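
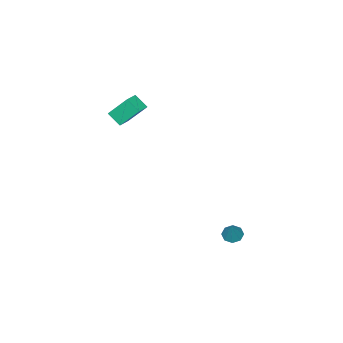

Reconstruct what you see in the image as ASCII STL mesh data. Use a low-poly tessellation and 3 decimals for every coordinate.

solid 
facet normal -0.440 -0.270 -0.857
outer loop
vertex -0.073 2.851 -3.247
vertex -0.558 2.947 -3.028
vertex -0.199 3.241 -3.305
endloop
endfacet
facet normal 0.945 0.280 -0.170
outer loop
vertex -0.073 2.851 -3.247
vertex -0.199 3.241 -3.305
vertex 0.038 3.313 -1.872
endloop
endfacet
facet normal -0.440 -0.270 -0.857
outer loop
vertex -0.199 3.241 -3.305
vertex -0.558 2.947 -3.028
vertex -0.535 3.458 -3.201
endloop
endfacet
facet normal 0.510 0.851 -0.127
outer loop
vertex -0.199 3.241 -3.305
vertex -0.535 3.458 -3.201
vertex 0.038 3.313 -1.872
endloop
endfacet
facet normal -0.442 -0.270 -0.856
outer loop
vertex -0.535 3.458 -3.201
vertex -0.558 2.947 -3.028
vertex -0.884 3.376 -2.995
endloop
endfacet
facet normal -0.133 0.977 0.164
outer loop
vertex -0.535 3.458 -3.201
vertex -0.884 3.376 -2.995
vertex 0.038 3.313 -1.872
endloop
endfacet
facet normal -0.442 -0.270 -0.855
outer loop
vertex -0.884 3.376 -2.995
vertex -0.558 2.947 -3.028
vertex -1.042 3.043 -2.808
endloop
endfacet
facet normal -0.609 0.588 0.533
outer loop
vertex -0.884 3.376 -2.995
vertex -1.042 3.043 -2.808
vertex 0.038 3.313 -1.872
endloop
endfacet
facet normal -0.442 -0.270 -0.855
outer loop
vertex -1.042 3.043 -2.808
vertex -0.558 2.947 -3.028
vertex -0.916 2.653 -2.75
endloop
endfacet
facet normal -0.639 -0.093 0.764
outer loop
vertex -1.042 3.043 -2.808
vertex -0.916 2.653 -2.75
vertex 0.038 3.313 -1.872
endloop
endfacet
facet normal -0.441 -0.272 -0.855
outer loop
vertex -0.916 2.653 -2.75
vertex -0.558 2.947 -3.028
vertex -0.58 2.436 -2.854
endloop
endfacet
facet normal -0.205 -0.662 0.721
outer loop
vertex -0.916 2.653 -2.75
vertex -0.58 2.436 -2.854
vertex 0.038 3.313 -1.872
endloop
endfacet
facet normal -0.441 -0.272 -0.855
outer loop
vertex -0.58 2.436 -2.854
vertex -0.558 2.947 -3.028
vertex -0.231 2.518 -3.06
endloop
endfacet
facet normal 0.439 -0.790 0.429
outer loop
vertex -0.58 2.436 -2.854
vertex -0.231 2.518 -3.06
vertex 0.038 3.313 -1.872
endloop
endfacet
facet normal -0.440 -0.272 -0.856
outer loop
vertex -0.231 2.518 -3.06
vertex -0.558 2.947 -3.028
vertex -0.073 2.851 -3.247
endloop
endfacet
facet normal 0.915 -0.400 0.061
outer loop
vertex -0.231 2.518 -3.06
vertex -0.073 2.851 -3.247
vertex 0.038 3.313 -1.872
endloop
endfacet
facet normal -0.951 -0.237 -0.199
outer loop
vertex -0.024 -2.816 4.522
vertex -0.088 -2.095 3.97
vertex 0.428 -3.659 3.367
endloop
endfacet
facet normal 0.070 -0.792 0.606
outer loop
vertex 1.208 -3.465 3.53
vertex -0.024 -2.816 4.522
vertex 0.428 -3.659 3.367
endloop
endfacet
facet normal -0.951 -0.237 -0.199
outer loop
vertex 0.428 -3.659 3.367
vertex -0.088 -2.095 3.97
vertex 0.364 -2.939 2.815
endloop
endfacet
facet normal 0.301 -0.563 -0.770
outer loop
vertex 0.364 -2.939 2.815
vertex 1.208 -3.465 3.53
vertex 0.428 -3.659 3.367
endloop
endfacet
facet normal -0.301 0.563 0.770
outer loop
vertex -0.024 -2.816 4.522
vertex 0.692 -1.901 4.133
vertex -0.088 -2.095 3.97
endloop
endfacet
facet normal 0.071 -0.792 0.607
outer loop
vertex 0.756 -2.621 4.685
vertex -0.024 -2.816 4.522
vertex 1.208 -3.465 3.53
endloop
endfacet
facet normal -0.302 0.563 0.769
outer loop
vertex 0.756 -2.621 4.685
vertex 0.692 -1.901 4.133
vertex -0.024 -2.816 4.522
endloop
endfacet
facet normal -0.070 0.792 -0.606
outer loop
vertex -0.088 -2.095 3.97
vertex 0.692 -1.901 4.133
vertex 0.364 -2.939 2.815
endloop
endfacet
facet normal 0.302 -0.563 -0.770
outer loop
vertex 1.144 -2.744 2.978
vertex 1.208 -3.465 3.53
vertex 0.364 -2.939 2.815
endloop
endfacet
facet normal -0.071 0.792 -0.606
outer loop
vertex 0.364 -2.939 2.815
vertex 0.692 -1.901 4.133
vertex 1.144 -2.744 2.978
endloop
endfacet
facet normal 0.951 0.237 0.199
outer loop
vertex 1.144 -2.744 2.978
vertex 0.756 -2.621 4.685
vertex 1.208 -3.465 3.53
endloop
endfacet
facet normal 0.951 0.237 0.199
outer loop
vertex 0.692 -1.901 4.133
vertex 0.756 -2.621 4.685
vertex 1.144 -2.744 2.978
endloop
endfacet

endsolid


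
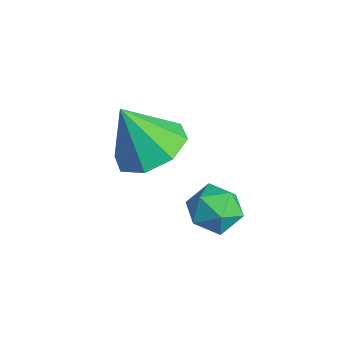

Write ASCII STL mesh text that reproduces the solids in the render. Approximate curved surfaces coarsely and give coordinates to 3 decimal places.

solid 
facet normal -0.435 0.714 -0.548
outer loop
vertex 2.384 0.851 -2.619
vertex 1.744 0.655 -2.367
vertex 2.127 1.152 -2.023
endloop
endfacet
facet normal 0.226 0.905 -0.360
outer loop
vertex 2.384 0.851 -2.619
vertex 2.127 1.152 -2.023
vertex 2.816 0.965 -2.061
endloop
endfacet
facet normal 0.678 0.412 -0.609
outer loop
vertex 2.384 0.851 -2.619
vertex 2.816 0.965 -2.061
vertex 2.859 0.353 -2.427
endloop
endfacet
facet normal 0.296 -0.084 -0.951
outer loop
vertex 2.384 0.851 -2.619
vertex 2.859 0.353 -2.427
vertex 2.197 0.161 -2.616
endloop
endfacet
facet normal -0.391 0.102 -0.915
outer loop
vertex 2.384 0.851 -2.619
vertex 2.197 0.161 -2.616
vertex 1.744 0.655 -2.367
endloop
endfacet
facet normal 0.263 0.898 0.354
outer loop
vertex 2.816 0.965 -2.061
vertex 2.127 1.152 -2.023
vertex 2.443 0.839 -1.464
endloop
endfacet
facet normal -0.807 0.588 0.048
outer loop
vertex 2.127 1.152 -2.023
vertex 1.744 0.655 -2.367
vertex 1.781 0.647 -1.653
endloop
endfacet
facet normal -0.737 -0.401 -0.545
outer loop
vertex 1.744 0.655 -2.367
vertex 2.197 0.161 -2.616
vertex 1.824 0.035 -2.019
endloop
endfacet
facet normal 0.376 -0.701 -0.605
outer loop
vertex 2.197 0.161 -2.616
vertex 2.859 0.353 -2.427
vertex 2.513 -0.152 -2.057
endloop
endfacet
facet normal 0.994 0.100 -0.050
outer loop
vertex 2.859 0.353 -2.427
vertex 2.816 0.965 -2.061
vertex 2.896 0.345 -1.713
endloop
endfacet
facet normal -0.296 0.084 0.951
outer loop
vertex 2.256 0.149 -1.461
vertex 2.443 0.839 -1.464
vertex 1.781 0.647 -1.653
endloop
endfacet
facet normal -0.678 -0.412 0.609
outer loop
vertex 2.256 0.149 -1.461
vertex 1.781 0.647 -1.653
vertex 1.824 0.035 -2.019
endloop
endfacet
facet normal -0.226 -0.905 0.360
outer loop
vertex 2.256 0.149 -1.461
vertex 1.824 0.035 -2.019
vertex 2.513 -0.152 -2.057
endloop
endfacet
facet normal 0.435 -0.714 0.548
outer loop
vertex 2.256 0.149 -1.461
vertex 2.513 -0.152 -2.057
vertex 2.896 0.345 -1.713
endloop
endfacet
facet normal 0.391 -0.102 0.915
outer loop
vertex 2.256 0.149 -1.461
vertex 2.896 0.345 -1.713
vertex 2.443 0.839 -1.464
endloop
endfacet
facet normal -0.376 0.701 0.605
outer loop
vertex 1.781 0.647 -1.653
vertex 2.443 0.839 -1.464
vertex 2.127 1.152 -2.023
endloop
endfacet
facet normal -0.994 -0.100 0.050
outer loop
vertex 1.824 0.035 -2.019
vertex 1.781 0.647 -1.653
vertex 1.744 0.655 -2.367
endloop
endfacet
facet normal -0.263 -0.898 -0.354
outer loop
vertex 2.513 -0.152 -2.057
vertex 1.824 0.035 -2.019
vertex 2.197 0.161 -2.616
endloop
endfacet
facet normal 0.807 -0.588 -0.048
outer loop
vertex 2.896 0.345 -1.713
vertex 2.513 -0.152 -2.057
vertex 2.859 0.353 -2.427
endloop
endfacet
facet normal 0.737 0.401 0.545
outer loop
vertex 2.443 0.839 -1.464
vertex 2.896 0.345 -1.713
vertex 2.816 0.965 -2.061
endloop
endfacet
facet normal 0.296 0.358 -0.886
outer loop
vertex 2.102 -0.435 0.117
vertex 1.245 -0.528 -0.207
vertex 1.71 0.142 0.219
endloop
endfacet
facet normal 0.523 0.209 0.826
outer loop
vertex 2.102 -0.435 0.117
vertex 1.71 0.142 0.219
vertex 0.815 -1.052 1.087
endloop
endfacet
facet normal 0.294 0.359 -0.886
outer loop
vertex 1.71 0.142 0.219
vertex 1.245 -0.528 -0.207
vertex 1.047 0.325 0.073
endloop
endfacet
facet normal -0.013 0.594 0.804
outer loop
vertex 1.71 0.142 0.219
vertex 1.047 0.325 0.073
vertex 0.815 -1.052 1.087
endloop
endfacet
facet normal 0.295 0.359 -0.885
outer loop
vertex 1.047 0.325 0.073
vertex 1.245 -0.528 -0.207
vertex 0.499 0.009 -0.238
endloop
endfacet
facet normal -0.629 0.527 0.572
outer loop
vertex 1.047 0.325 0.073
vertex 0.499 0.009 -0.238
vertex 0.815 -1.052 1.087
endloop
endfacet
facet normal 0.295 0.358 -0.886
outer loop
vertex 0.499 0.009 -0.238
vertex 1.245 -0.528 -0.207
vertex 0.389 -0.622 -0.53
endloop
endfacet
facet normal -0.963 0.045 0.266
outer loop
vertex 0.499 0.009 -0.238
vertex 0.389 -0.622 -0.53
vertex 0.815 -1.052 1.087
endloop
endfacet
facet normal 0.295 0.359 -0.886
outer loop
vertex 0.389 -0.622 -0.53
vertex 1.245 -0.528 -0.207
vertex 0.781 -1.198 -0.633
endloop
endfacet
facet normal -0.820 -0.569 0.065
outer loop
vertex 0.389 -0.622 -0.53
vertex 0.781 -1.198 -0.633
vertex 0.815 -1.052 1.087
endloop
endfacet
facet normal 0.296 0.358 -0.886
outer loop
vertex 0.781 -1.198 -0.633
vertex 1.245 -0.528 -0.207
vertex 1.444 -1.382 -0.486
endloop
endfacet
facet normal -0.284 -0.955 0.087
outer loop
vertex 0.781 -1.198 -0.633
vertex 1.444 -1.382 -0.486
vertex 0.815 -1.052 1.087
endloop
endfacet
facet normal 0.296 0.358 -0.885
outer loop
vertex 1.444 -1.382 -0.486
vertex 1.245 -0.528 -0.207
vertex 1.991 -1.066 -0.175
endloop
endfacet
facet normal 0.332 -0.888 0.319
outer loop
vertex 1.444 -1.382 -0.486
vertex 1.991 -1.066 -0.175
vertex 0.815 -1.052 1.087
endloop
endfacet
facet normal 0.296 0.358 -0.886
outer loop
vertex 1.991 -1.066 -0.175
vertex 1.245 -0.528 -0.207
vertex 2.102 -0.435 0.117
endloop
endfacet
facet normal 0.666 -0.407 0.625
outer loop
vertex 1.991 -1.066 -0.175
vertex 2.102 -0.435 0.117
vertex 0.815 -1.052 1.087
endloop
endfacet

endsolid


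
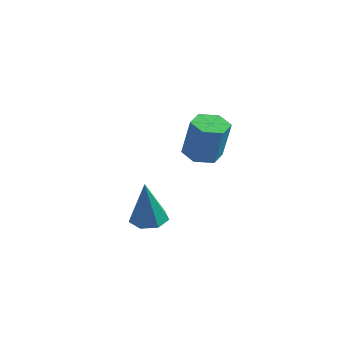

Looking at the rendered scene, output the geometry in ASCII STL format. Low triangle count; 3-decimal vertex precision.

solid 
facet normal -0.084 0.223 -0.971
outer loop
vertex -1.395 -1.679 0.781
vertex -2.099 -2.013 0.765
vertex -1.917 -1.271 0.92
endloop
endfacet
facet normal 0.626 0.658 0.419
outer loop
vertex -1.395 -1.679 0.781
vertex -1.917 -1.271 0.92
vertex -1.921 -2.487 2.835
endloop
endfacet
facet normal -0.084 0.223 -0.971
outer loop
vertex -1.917 -1.271 0.92
vertex -2.099 -2.013 0.765
vertex -2.576 -1.422 0.942
endloop
endfacet
facet normal -0.173 0.832 0.528
outer loop
vertex -1.917 -1.271 0.92
vertex -2.576 -1.422 0.942
vertex -1.921 -2.487 2.835
endloop
endfacet
facet normal -0.085 0.222 -0.971
outer loop
vertex -2.576 -1.422 0.942
vertex -2.099 -2.013 0.765
vertex -2.877 -2.018 0.832
endloop
endfacet
facet normal -0.820 0.328 0.468
outer loop
vertex -2.576 -1.422 0.942
vertex -2.877 -2.018 0.832
vertex -1.921 -2.487 2.835
endloop
endfacet
facet normal -0.085 0.223 -0.971
outer loop
vertex -2.877 -2.018 0.832
vertex -2.099 -2.013 0.765
vertex -2.592 -2.611 0.671
endloop
endfacet
facet normal -0.831 -0.477 0.285
outer loop
vertex -2.877 -2.018 0.832
vertex -2.592 -2.611 0.671
vertex -1.921 -2.487 2.835
endloop
endfacet
facet normal -0.084 0.222 -0.972
outer loop
vertex -2.592 -2.611 0.671
vertex -2.099 -2.013 0.765
vertex -1.936 -2.754 0.582
endloop
endfacet
facet normal -0.196 -0.974 0.117
outer loop
vertex -2.592 -2.611 0.671
vertex -1.936 -2.754 0.582
vertex -1.921 -2.487 2.835
endloop
endfacet
facet normal -0.083 0.222 -0.972
outer loop
vertex -1.936 -2.754 0.582
vertex -2.099 -2.013 0.765
vertex -1.404 -2.339 0.631
endloop
endfacet
facet normal 0.607 -0.789 0.089
outer loop
vertex -1.936 -2.754 0.582
vertex -1.404 -2.339 0.631
vertex -1.921 -2.487 2.835
endloop
endfacet
facet normal -0.083 0.222 -0.972
outer loop
vertex -1.404 -2.339 0.631
vertex -2.099 -2.013 0.765
vertex -1.395 -1.679 0.781
endloop
endfacet
facet normal 0.973 -0.064 0.224
outer loop
vertex -1.404 -2.339 0.631
vertex -1.395 -1.679 0.781
vertex -1.921 -2.487 2.835
endloop
endfacet
facet normal -0.278 0.075 -0.958
outer loop
vertex -2.661 3.518 1.916
vertex -3.25 2.933 2.041
vertex -3.433 3.744 2.158
endloop
endfacet
facet normal 0.279 0.960 -0.006
outer loop
vertex -2.661 3.518 1.916
vertex -3.433 3.744 2.158
vertex -2.121 3.373 3.773
endloop
endfacet
facet normal 0.279 0.960 -0.006
outer loop
vertex -2.121 3.373 3.773
vertex -3.433 3.744 2.158
vertex -2.893 3.599 4.015
endloop
endfacet
facet normal 0.279 -0.074 0.958
outer loop
vertex -2.121 3.373 3.773
vertex -2.893 3.599 4.015
vertex -2.71 2.787 3.899
endloop
endfacet
facet normal -0.278 0.075 -0.958
outer loop
vertex -3.433 3.744 2.158
vertex -3.25 2.933 2.041
vertex -4.022 3.159 2.283
endloop
endfacet
facet normal -0.656 0.713 0.246
outer loop
vertex -3.433 3.744 2.158
vertex -4.022 3.159 2.283
vertex -2.893 3.599 4.015
endloop
endfacet
facet normal -0.656 0.713 0.246
outer loop
vertex -2.893 3.599 4.015
vertex -4.022 3.159 2.283
vertex -3.482 3.014 4.141
endloop
endfacet
facet normal 0.278 -0.074 0.958
outer loop
vertex -2.893 3.599 4.015
vertex -3.482 3.014 4.141
vertex -2.71 2.787 3.899
endloop
endfacet
facet normal -0.279 0.074 -0.958
outer loop
vertex -4.022 3.159 2.283
vertex -3.25 2.933 2.041
vertex -3.839 2.347 2.167
endloop
endfacet
facet normal -0.936 -0.247 0.253
outer loop
vertex -4.022 3.159 2.283
vertex -3.839 2.347 2.167
vertex -3.482 3.014 4.141
endloop
endfacet
facet normal -0.935 -0.247 0.253
outer loop
vertex -3.482 3.014 4.141
vertex -3.839 2.347 2.167
vertex -3.299 2.202 4.024
endloop
endfacet
facet normal 0.278 -0.075 0.958
outer loop
vertex -3.482 3.014 4.141
vertex -3.299 2.202 4.024
vertex -2.71 2.787 3.899
endloop
endfacet
facet normal -0.279 0.074 -0.958
outer loop
vertex -3.839 2.347 2.167
vertex -3.25 2.933 2.041
vertex -3.067 2.121 1.925
endloop
endfacet
facet normal -0.279 -0.960 0.006
outer loop
vertex -3.839 2.347 2.167
vertex -3.067 2.121 1.925
vertex -3.299 2.202 4.024
endloop
endfacet
facet normal -0.279 -0.960 0.006
outer loop
vertex -3.299 2.202 4.024
vertex -3.067 2.121 1.925
vertex -2.527 1.976 3.782
endloop
endfacet
facet normal 0.278 -0.075 0.958
outer loop
vertex -3.299 2.202 4.024
vertex -2.527 1.976 3.782
vertex -2.71 2.787 3.899
endloop
endfacet
facet normal -0.278 0.074 -0.958
outer loop
vertex -3.067 2.121 1.925
vertex -3.25 2.933 2.041
vertex -2.478 2.706 1.799
endloop
endfacet
facet normal 0.656 -0.713 -0.246
outer loop
vertex -3.067 2.121 1.925
vertex -2.478 2.706 1.799
vertex -2.527 1.976 3.782
endloop
endfacet
facet normal 0.656 -0.713 -0.246
outer loop
vertex -2.527 1.976 3.782
vertex -2.478 2.706 1.799
vertex -1.938 2.561 3.657
endloop
endfacet
facet normal 0.278 -0.075 0.958
outer loop
vertex -2.527 1.976 3.782
vertex -1.938 2.561 3.657
vertex -2.71 2.787 3.899
endloop
endfacet
facet normal -0.278 0.075 -0.958
outer loop
vertex -2.478 2.706 1.799
vertex -3.25 2.933 2.041
vertex -2.661 3.518 1.916
endloop
endfacet
facet normal 0.935 0.247 -0.253
outer loop
vertex -2.478 2.706 1.799
vertex -2.661 3.518 1.916
vertex -1.938 2.561 3.657
endloop
endfacet
facet normal 0.935 0.247 -0.253
outer loop
vertex -1.938 2.561 3.657
vertex -2.661 3.518 1.916
vertex -2.121 3.373 3.773
endloop
endfacet
facet normal 0.279 -0.074 0.958
outer loop
vertex -1.938 2.561 3.657
vertex -2.121 3.373 3.773
vertex -2.71 2.787 3.899
endloop
endfacet

endsolid


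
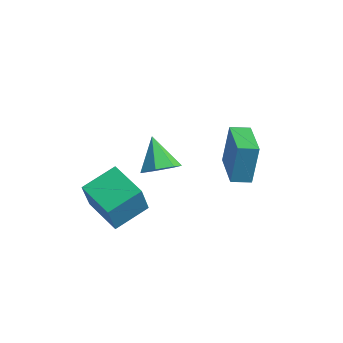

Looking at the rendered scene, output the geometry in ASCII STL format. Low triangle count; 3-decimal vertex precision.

solid 
facet normal 0.637 -0.282 -0.717
outer loop
vertex -0.898 -1.619 1.015
vertex -1.574 -1.759 0.469
vertex -1.11 -1.021 0.591
endloop
endfacet
facet normal 0.366 0.621 0.693
outer loop
vertex -0.898 -1.619 1.015
vertex -1.11 -1.021 0.591
vertex -2.606 -1.301 1.631
endloop
endfacet
facet normal 0.637 -0.282 -0.717
outer loop
vertex -1.11 -1.021 0.591
vertex -1.574 -1.759 0.469
vertex -1.672 -0.979 0.075
endloop
endfacet
facet normal -0.073 0.984 0.160
outer loop
vertex -1.11 -1.021 0.591
vertex -1.672 -0.979 0.075
vertex -2.606 -1.301 1.631
endloop
endfacet
facet normal 0.638 -0.282 -0.717
outer loop
vertex -1.672 -0.979 0.075
vertex -1.574 -1.759 0.469
vertex -2.159 -1.524 -0.144
endloop
endfacet
facet normal -0.667 0.699 -0.256
outer loop
vertex -1.672 -0.979 0.075
vertex -2.159 -1.524 -0.144
vertex -2.606 -1.301 1.631
endloop
endfacet
facet normal 0.637 -0.283 -0.717
outer loop
vertex -2.159 -1.524 -0.144
vertex -1.574 -1.759 0.469
vertex -2.206 -2.246 0.099
endloop
endfacet
facet normal -0.970 -0.018 -0.242
outer loop
vertex -2.159 -1.524 -0.144
vertex -2.206 -2.246 0.099
vertex -2.606 -1.301 1.631
endloop
endfacet
facet normal 0.637 -0.283 -0.717
outer loop
vertex -2.206 -2.246 0.099
vertex -1.574 -1.759 0.469
vertex -1.777 -2.602 0.621
endloop
endfacet
facet normal -0.754 -0.629 0.191
outer loop
vertex -2.206 -2.246 0.099
vertex -1.777 -2.602 0.621
vertex -2.606 -1.301 1.631
endloop
endfacet
facet normal 0.638 -0.283 -0.716
outer loop
vertex -1.777 -2.602 0.621
vertex -1.574 -1.759 0.469
vertex -1.195 -2.323 1.029
endloop
endfacet
facet normal -0.181 -0.672 0.718
outer loop
vertex -1.777 -2.602 0.621
vertex -1.195 -2.323 1.029
vertex -2.606 -1.301 1.631
endloop
endfacet
facet normal 0.637 -0.283 -0.717
outer loop
vertex -1.195 -2.323 1.029
vertex -1.574 -1.759 0.469
vertex -0.898 -1.619 1.015
endloop
endfacet
facet normal 0.318 -0.115 0.941
outer loop
vertex -1.195 -2.323 1.029
vertex -0.898 -1.619 1.015
vertex -2.606 -1.301 1.631
endloop
endfacet
facet normal -0.976 0.042 0.215
outer loop
vertex -4.785 -3.263 -1.956
vertex -4.588 -1.632 -1.382
vertex -5.138 -2.611 -3.684
endloop
endfacet
facet normal -0.113 -0.937 -0.330
outer loop
vertex -3.352 -2.688 -4.078
vertex -4.785 -3.263 -1.956
vertex -5.138 -2.611 -3.684
endloop
endfacet
facet normal -0.976 0.042 0.215
outer loop
vertex -5.138 -2.611 -3.684
vertex -4.588 -1.632 -1.382
vertex -4.941 -0.981 -3.11
endloop
endfacet
facet normal -0.188 0.346 -0.919
outer loop
vertex -4.941 -0.981 -3.11
vertex -3.352 -2.688 -4.078
vertex -5.138 -2.611 -3.684
endloop
endfacet
facet normal 0.188 -0.346 0.919
outer loop
vertex -4.785 -3.263 -1.956
vertex -2.802 -1.709 -1.776
vertex -4.588 -1.632 -1.382
endloop
endfacet
facet normal -0.113 -0.937 -0.330
outer loop
vertex -2.999 -3.339 -2.35
vertex -4.785 -3.263 -1.956
vertex -3.352 -2.688 -4.078
endloop
endfacet
facet normal 0.188 -0.346 0.919
outer loop
vertex -2.999 -3.339 -2.35
vertex -2.802 -1.709 -1.776
vertex -4.785 -3.263 -1.956
endloop
endfacet
facet normal 0.113 0.937 0.330
outer loop
vertex -4.588 -1.632 -1.382
vertex -2.802 -1.709 -1.776
vertex -4.941 -0.981 -3.11
endloop
endfacet
facet normal -0.188 0.346 -0.919
outer loop
vertex -3.155 -1.057 -3.504
vertex -3.352 -2.688 -4.078
vertex -4.941 -0.981 -3.11
endloop
endfacet
facet normal 0.113 0.937 0.331
outer loop
vertex -4.941 -0.981 -3.11
vertex -2.802 -1.709 -1.776
vertex -3.155 -1.057 -3.504
endloop
endfacet
facet normal 0.976 -0.042 -0.215
outer loop
vertex -3.155 -1.057 -3.504
vertex -2.999 -3.339 -2.35
vertex -3.352 -2.688 -4.078
endloop
endfacet
facet normal 0.976 -0.042 -0.215
outer loop
vertex -2.802 -1.709 -1.776
vertex -2.999 -3.339 -2.35
vertex -3.155 -1.057 -3.504
endloop
endfacet
facet normal -0.843 0.530 -0.095
outer loop
vertex -2.491 2.82 0.055
vertex -2.001 3.574 -0.089
vertex -2.501 2.452 -1.911
endloop
endfacet
facet normal -0.538 -0.828 0.158
outer loop
vertex -0.899 1.446 -1.731
vertex -2.491 2.82 0.055
vertex -2.501 2.452 -1.911
endloop
endfacet
facet normal -0.843 0.530 -0.095
outer loop
vertex -2.501 2.452 -1.911
vertex -2.001 3.574 -0.089
vertex -2.011 3.206 -2.055
endloop
endfacet
facet normal -0.005 -0.184 -0.983
outer loop
vertex -2.011 3.206 -2.055
vertex -0.899 1.446 -1.731
vertex -2.501 2.452 -1.911
endloop
endfacet
facet normal 0.005 0.184 0.983
outer loop
vertex -2.491 2.82 0.055
vertex -0.399 2.568 0.091
vertex -2.001 3.574 -0.089
endloop
endfacet
facet normal -0.538 -0.828 0.158
outer loop
vertex -0.889 1.814 0.235
vertex -2.491 2.82 0.055
vertex -0.899 1.446 -1.731
endloop
endfacet
facet normal 0.005 0.184 0.983
outer loop
vertex -0.889 1.814 0.235
vertex -0.399 2.568 0.091
vertex -2.491 2.82 0.055
endloop
endfacet
facet normal 0.538 0.828 -0.158
outer loop
vertex -2.001 3.574 -0.089
vertex -0.399 2.568 0.091
vertex -2.011 3.206 -2.055
endloop
endfacet
facet normal -0.005 -0.184 -0.983
outer loop
vertex -0.409 2.2 -1.875
vertex -0.899 1.446 -1.731
vertex -2.011 3.206 -2.055
endloop
endfacet
facet normal 0.538 0.828 -0.158
outer loop
vertex -2.011 3.206 -2.055
vertex -0.399 2.568 0.091
vertex -0.409 2.2 -1.875
endloop
endfacet
facet normal 0.843 -0.530 0.095
outer loop
vertex -0.409 2.2 -1.875
vertex -0.889 1.814 0.235
vertex -0.899 1.446 -1.731
endloop
endfacet
facet normal 0.843 -0.530 0.095
outer loop
vertex -0.399 2.568 0.091
vertex -0.889 1.814 0.235
vertex -0.409 2.2 -1.875
endloop
endfacet

endsolid


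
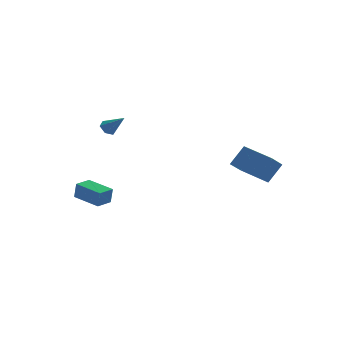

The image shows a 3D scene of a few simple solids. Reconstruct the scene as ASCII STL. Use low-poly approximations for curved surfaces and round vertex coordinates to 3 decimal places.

solid 
facet normal -0.375 0.658 -0.653
outer loop
vertex -1.492 3.298 3.272
vertex -2.008 3.237 3.507
vertex -1.651 3.635 3.703
endloop
endfacet
facet normal 0.957 0.234 0.170
outer loop
vertex -1.492 3.298 3.272
vertex -1.651 3.635 3.703
vertex -1.452 2.263 4.473
endloop
endfacet
facet normal -0.376 0.658 -0.652
outer loop
vertex -1.651 3.635 3.703
vertex -2.008 3.237 3.507
vertex -2.166 3.574 3.938
endloop
endfacet
facet normal 0.310 0.499 0.809
outer loop
vertex -1.651 3.635 3.703
vertex -2.166 3.574 3.938
vertex -1.452 2.263 4.473
endloop
endfacet
facet normal -0.375 0.659 -0.652
outer loop
vertex -2.166 3.574 3.938
vertex -2.008 3.237 3.507
vertex -2.524 3.176 3.742
endloop
endfacet
facet normal -0.528 0.058 0.847
outer loop
vertex -2.166 3.574 3.938
vertex -2.524 3.176 3.742
vertex -1.452 2.263 4.473
endloop
endfacet
facet normal -0.375 0.657 -0.654
outer loop
vertex -2.524 3.176 3.742
vertex -2.008 3.237 3.507
vertex -2.365 2.838 3.311
endloop
endfacet
facet normal -0.720 -0.650 0.244
outer loop
vertex -2.524 3.176 3.742
vertex -2.365 2.838 3.311
vertex -1.452 2.263 4.473
endloop
endfacet
facet normal -0.375 0.657 -0.654
outer loop
vertex -2.365 2.838 3.311
vertex -2.008 3.237 3.507
vertex -1.849 2.899 3.076
endloop
endfacet
facet normal -0.072 -0.915 -0.396
outer loop
vertex -2.365 2.838 3.311
vertex -1.849 2.899 3.076
vertex -1.452 2.263 4.473
endloop
endfacet
facet normal -0.375 0.657 -0.654
outer loop
vertex -1.849 2.899 3.076
vertex -2.008 3.237 3.507
vertex -1.492 3.298 3.272
endloop
endfacet
facet normal 0.767 -0.473 -0.433
outer loop
vertex -1.849 2.899 3.076
vertex -1.492 3.298 3.272
vertex -1.452 2.263 4.473
endloop
endfacet
facet normal -0.689 -0.427 0.585
outer loop
vertex 3.825 -4.873 2.957
vertex 3.095 -3.125 3.374
vertex 2.934 -4.977 1.831
endloop
endfacet
facet normal 0.376 -0.901 -0.215
outer loop
vertex 3.905 -4.375 1.006
vertex 3.825 -4.873 2.957
vertex 2.934 -4.977 1.831
endloop
endfacet
facet normal -0.689 -0.428 0.585
outer loop
vertex 2.934 -4.977 1.831
vertex 3.095 -3.125 3.374
vertex 2.203 -3.229 2.248
endloop
endfacet
facet normal -0.619 -0.072 -0.782
outer loop
vertex 2.203 -3.229 2.248
vertex 3.905 -4.375 1.006
vertex 2.934 -4.977 1.831
endloop
endfacet
facet normal 0.619 0.072 0.782
outer loop
vertex 3.825 -4.873 2.957
vertex 4.066 -2.523 2.549
vertex 3.095 -3.125 3.374
endloop
endfacet
facet normal 0.376 -0.901 -0.215
outer loop
vertex 4.797 -4.271 2.132
vertex 3.825 -4.873 2.957
vertex 3.905 -4.375 1.006
endloop
endfacet
facet normal 0.619 0.072 0.782
outer loop
vertex 4.797 -4.271 2.132
vertex 4.066 -2.523 2.549
vertex 3.825 -4.873 2.957
endloop
endfacet
facet normal -0.376 0.901 0.215
outer loop
vertex 3.095 -3.125 3.374
vertex 4.066 -2.523 2.549
vertex 2.203 -3.229 2.248
endloop
endfacet
facet normal -0.619 -0.072 -0.782
outer loop
vertex 3.175 -2.627 1.423
vertex 3.905 -4.375 1.006
vertex 2.203 -3.229 2.248
endloop
endfacet
facet normal -0.376 0.901 0.214
outer loop
vertex 2.203 -3.229 2.248
vertex 4.066 -2.523 2.549
vertex 3.175 -2.627 1.423
endloop
endfacet
facet normal 0.689 0.427 -0.585
outer loop
vertex 3.175 -2.627 1.423
vertex 4.797 -4.271 2.132
vertex 3.905 -4.375 1.006
endloop
endfacet
facet normal 0.689 0.428 -0.585
outer loop
vertex 4.066 -2.523 2.549
vertex 4.797 -4.271 2.132
vertex 3.175 -2.627 1.423
endloop
endfacet
facet normal -0.909 -0.417 0.013
outer loop
vertex -3.468 1.082 -0.483
vertex -4.191 2.665 -0.216
vertex -3.544 1.217 -1.491
endloop
endfacet
facet normal 0.410 -0.899 -0.151
outer loop
vertex -2.589 1.655 -1.504
vertex -3.468 1.082 -0.483
vertex -3.544 1.217 -1.491
endloop
endfacet
facet normal -0.909 -0.417 0.012
outer loop
vertex -3.544 1.217 -1.491
vertex -4.191 2.665 -0.216
vertex -4.266 2.8 -1.225
endloop
endfacet
facet normal -0.074 0.132 -0.988
outer loop
vertex -4.266 2.8 -1.225
vertex -2.589 1.655 -1.504
vertex -3.544 1.217 -1.491
endloop
endfacet
facet normal 0.074 -0.133 0.988
outer loop
vertex -3.468 1.082 -0.483
vertex -3.236 3.103 -0.229
vertex -4.191 2.665 -0.216
endloop
endfacet
facet normal 0.411 -0.899 -0.151
outer loop
vertex -2.514 1.52 -0.495
vertex -3.468 1.082 -0.483
vertex -2.589 1.655 -1.504
endloop
endfacet
facet normal 0.073 -0.133 0.988
outer loop
vertex -2.514 1.52 -0.495
vertex -3.236 3.103 -0.229
vertex -3.468 1.082 -0.483
endloop
endfacet
facet normal -0.410 0.899 0.151
outer loop
vertex -4.191 2.665 -0.216
vertex -3.236 3.103 -0.229
vertex -4.266 2.8 -1.225
endloop
endfacet
facet normal -0.074 0.133 -0.988
outer loop
vertex -3.312 3.238 -1.237
vertex -2.589 1.655 -1.504
vertex -4.266 2.8 -1.225
endloop
endfacet
facet normal -0.411 0.899 0.151
outer loop
vertex -4.266 2.8 -1.225
vertex -3.236 3.103 -0.229
vertex -3.312 3.238 -1.237
endloop
endfacet
facet normal 0.909 0.417 -0.012
outer loop
vertex -3.312 3.238 -1.237
vertex -2.514 1.52 -0.495
vertex -2.589 1.655 -1.504
endloop
endfacet
facet normal 0.909 0.417 -0.013
outer loop
vertex -3.236 3.103 -0.229
vertex -2.514 1.52 -0.495
vertex -3.312 3.238 -1.237
endloop
endfacet

endsolid


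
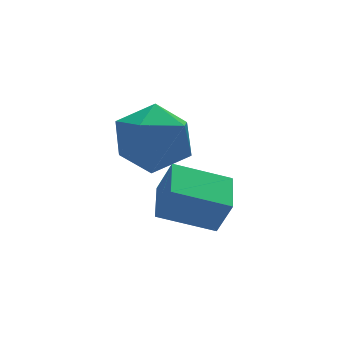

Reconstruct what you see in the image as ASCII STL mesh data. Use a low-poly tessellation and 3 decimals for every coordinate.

solid 
facet normal -0.844 0.402 0.355
outer loop
vertex -1.038 1.253 -2.667
vertex -0.414 2.415 -2.498
vertex -1.333 1.565 -3.723
endloop
endfacet
facet normal -0.470 -0.874 -0.127
outer loop
vertex 0.094 0.885 -4.322
vertex -1.038 1.253 -2.667
vertex -1.333 1.565 -3.723
endloop
endfacet
facet normal -0.844 0.403 0.354
outer loop
vertex -1.333 1.565 -3.723
vertex -0.414 2.415 -2.498
vertex -0.708 2.727 -3.555
endloop
endfacet
facet normal -0.259 0.273 -0.927
outer loop
vertex -0.708 2.727 -3.555
vertex 0.094 0.885 -4.322
vertex -1.333 1.565 -3.723
endloop
endfacet
facet normal 0.259 -0.274 0.926
outer loop
vertex -1.038 1.253 -2.667
vertex 1.013 1.735 -3.097
vertex -0.414 2.415 -2.498
endloop
endfacet
facet normal -0.470 -0.874 -0.127
outer loop
vertex 0.388 0.573 -3.265
vertex -1.038 1.253 -2.667
vertex 0.094 0.885 -4.322
endloop
endfacet
facet normal 0.258 -0.273 0.927
outer loop
vertex 0.388 0.573 -3.265
vertex 1.013 1.735 -3.097
vertex -1.038 1.253 -2.667
endloop
endfacet
facet normal 0.470 0.874 0.127
outer loop
vertex -0.414 2.415 -2.498
vertex 1.013 1.735 -3.097
vertex -0.708 2.727 -3.555
endloop
endfacet
facet normal -0.258 0.273 -0.927
outer loop
vertex 0.718 2.047 -4.153
vertex 0.094 0.885 -4.322
vertex -0.708 2.727 -3.555
endloop
endfacet
facet normal 0.470 0.874 0.127
outer loop
vertex -0.708 2.727 -3.555
vertex 1.013 1.735 -3.097
vertex 0.718 2.047 -4.153
endloop
endfacet
facet normal 0.845 -0.402 -0.354
outer loop
vertex 0.718 2.047 -4.153
vertex 0.388 0.573 -3.265
vertex 0.094 0.885 -4.322
endloop
endfacet
facet normal 0.844 -0.403 -0.355
outer loop
vertex 1.013 1.735 -3.097
vertex 0.388 0.573 -3.265
vertex 0.718 2.047 -4.153
endloop
endfacet
facet normal -0.886 0.437 -0.155
outer loop
vertex -1.717 2.608 -1.709
vertex -2.245 1.721 -1.188
vertex -1.903 2.635 -0.568
endloop
endfacet
facet normal -0.371 0.925 -0.082
outer loop
vertex -1.717 2.608 -1.709
vertex -1.903 2.635 -0.568
vertex -0.894 3.002 -0.998
endloop
endfacet
facet normal 0.120 0.803 -0.584
outer loop
vertex -1.717 2.608 -1.709
vertex -0.894 3.002 -0.998
vertex -0.612 2.314 -1.885
endloop
endfacet
facet normal -0.091 0.239 -0.967
outer loop
vertex -1.717 2.608 -1.709
vertex -0.612 2.314 -1.885
vertex -1.447 1.523 -2.002
endloop
endfacet
facet normal -0.713 0.012 -0.702
outer loop
vertex -1.717 2.608 -1.709
vertex -1.447 1.523 -2.002
vertex -2.245 1.721 -1.188
endloop
endfacet
facet normal -0.065 0.829 0.556
outer loop
vertex -0.894 3.002 -0.998
vertex -1.903 2.635 -0.568
vertex -0.913 2.357 -0.038
endloop
endfacet
facet normal -0.898 0.039 0.438
outer loop
vertex -1.903 2.635 -0.568
vertex -2.245 1.721 -1.188
vertex -1.748 1.566 -0.155
endloop
endfacet
facet normal -0.617 -0.648 -0.447
outer loop
vertex -2.245 1.721 -1.188
vertex -1.447 1.523 -2.002
vertex -1.466 0.878 -1.042
endloop
endfacet
facet normal 0.390 -0.282 -0.877
outer loop
vertex -1.447 1.523 -2.002
vertex -0.612 2.314 -1.885
vertex -0.457 1.245 -1.472
endloop
endfacet
facet normal 0.732 0.631 -0.257
outer loop
vertex -0.612 2.314 -1.885
vertex -0.894 3.002 -0.998
vertex -0.115 2.159 -0.852
endloop
endfacet
facet normal 0.091 -0.239 0.967
outer loop
vertex -0.643 1.272 -0.331
vertex -0.913 2.357 -0.038
vertex -1.748 1.566 -0.155
endloop
endfacet
facet normal -0.120 -0.803 0.584
outer loop
vertex -0.643 1.272 -0.331
vertex -1.748 1.566 -0.155
vertex -1.466 0.878 -1.042
endloop
endfacet
facet normal 0.371 -0.925 0.082
outer loop
vertex -0.643 1.272 -0.331
vertex -1.466 0.878 -1.042
vertex -0.457 1.245 -1.472
endloop
endfacet
facet normal 0.886 -0.437 0.155
outer loop
vertex -0.643 1.272 -0.331
vertex -0.457 1.245 -1.472
vertex -0.115 2.159 -0.852
endloop
endfacet
facet normal 0.713 -0.012 0.702
outer loop
vertex -0.643 1.272 -0.331
vertex -0.115 2.159 -0.852
vertex -0.913 2.357 -0.038
endloop
endfacet
facet normal -0.390 0.282 0.877
outer loop
vertex -1.748 1.566 -0.155
vertex -0.913 2.357 -0.038
vertex -1.903 2.635 -0.568
endloop
endfacet
facet normal -0.732 -0.631 0.257
outer loop
vertex -1.466 0.878 -1.042
vertex -1.748 1.566 -0.155
vertex -2.245 1.721 -1.188
endloop
endfacet
facet normal 0.065 -0.829 -0.556
outer loop
vertex -0.457 1.245 -1.472
vertex -1.466 0.878 -1.042
vertex -1.447 1.523 -2.002
endloop
endfacet
facet normal 0.898 -0.039 -0.438
outer loop
vertex -0.115 2.159 -0.852
vertex -0.457 1.245 -1.472
vertex -0.612 2.314 -1.885
endloop
endfacet
facet normal 0.617 0.648 0.447
outer loop
vertex -0.913 2.357 -0.038
vertex -0.115 2.159 -0.852
vertex -0.894 3.002 -0.998
endloop
endfacet

endsolid


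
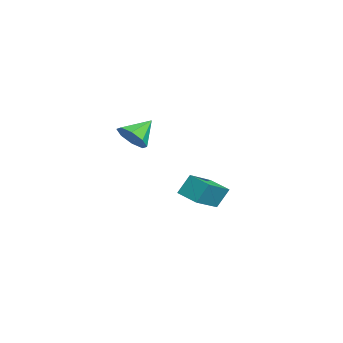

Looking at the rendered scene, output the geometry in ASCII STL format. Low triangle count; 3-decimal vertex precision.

solid 
facet normal 0.420 -0.700 -0.578
outer loop
vertex 3.668 -1.161 3.241
vertex 3.03 -1.073 2.671
vertex 3.799 -0.705 2.784
endloop
endfacet
facet normal 0.558 0.502 0.661
outer loop
vertex 3.668 -1.161 3.241
vertex 3.799 -0.705 2.784
vertex 2.45 -0.107 3.469
endloop
endfacet
facet normal 0.420 -0.700 -0.578
outer loop
vertex 3.799 -0.705 2.784
vertex 3.03 -1.073 2.671
vertex 3.479 -0.465 2.261
endloop
endfacet
facet normal 0.455 0.882 0.126
outer loop
vertex 3.799 -0.705 2.784
vertex 3.479 -0.465 2.261
vertex 2.45 -0.107 3.469
endloop
endfacet
facet normal 0.419 -0.700 -0.579
outer loop
vertex 3.479 -0.465 2.261
vertex 3.03 -1.073 2.671
vertex 2.896 -0.581 1.979
endloop
endfacet
facet normal -0.037 0.949 -0.313
outer loop
vertex 3.479 -0.465 2.261
vertex 2.896 -0.581 1.979
vertex 2.45 -0.107 3.469
endloop
endfacet
facet normal 0.420 -0.699 -0.579
outer loop
vertex 2.896 -0.581 1.979
vertex 3.03 -1.073 2.671
vertex 2.391 -0.985 2.101
endloop
endfacet
facet normal -0.629 0.666 -0.400
outer loop
vertex 2.896 -0.581 1.979
vertex 2.391 -0.985 2.101
vertex 2.45 -0.107 3.469
endloop
endfacet
facet normal 0.419 -0.700 -0.578
outer loop
vertex 2.391 -0.985 2.101
vertex 3.03 -1.073 2.671
vertex 2.26 -1.441 2.558
endloop
endfacet
facet normal -0.977 0.196 -0.084
outer loop
vertex 2.391 -0.985 2.101
vertex 2.26 -1.441 2.558
vertex 2.45 -0.107 3.469
endloop
endfacet
facet normal 0.419 -0.700 -0.578
outer loop
vertex 2.26 -1.441 2.558
vertex 3.03 -1.073 2.671
vertex 2.58 -1.681 3.081
endloop
endfacet
facet normal -0.874 -0.183 0.451
outer loop
vertex 2.26 -1.441 2.558
vertex 2.58 -1.681 3.081
vertex 2.45 -0.107 3.469
endloop
endfacet
facet normal 0.419 -0.700 -0.578
outer loop
vertex 2.58 -1.681 3.081
vertex 3.03 -1.073 2.671
vertex 3.163 -1.565 3.363
endloop
endfacet
facet normal -0.381 -0.251 0.890
outer loop
vertex 2.58 -1.681 3.081
vertex 3.163 -1.565 3.363
vertex 2.45 -0.107 3.469
endloop
endfacet
facet normal 0.420 -0.700 -0.578
outer loop
vertex 3.163 -1.565 3.363
vertex 3.03 -1.073 2.671
vertex 3.668 -1.161 3.241
endloop
endfacet
facet normal 0.211 0.032 0.977
outer loop
vertex 3.163 -1.565 3.363
vertex 3.668 -1.161 3.241
vertex 2.45 -0.107 3.469
endloop
endfacet
facet normal -0.744 -0.617 0.257
outer loop
vertex -2.457 2.423 -1.905
vertex -3.795 3.652 -2.833
vertex -2.3 1.79 -2.971
endloop
endfacet
facet normal 0.656 -0.603 0.454
outer loop
vertex -1.385 2.548 -3.287
vertex -2.457 2.423 -1.905
vertex -2.3 1.79 -2.971
endloop
endfacet
facet normal -0.744 -0.617 0.257
outer loop
vertex -2.3 1.79 -2.971
vertex -3.795 3.652 -2.833
vertex -3.638 3.018 -3.899
endloop
endfacet
facet normal 0.126 -0.507 -0.853
outer loop
vertex -3.638 3.018 -3.899
vertex -1.385 2.548 -3.287
vertex -2.3 1.79 -2.971
endloop
endfacet
facet normal -0.126 0.507 0.853
outer loop
vertex -2.457 2.423 -1.905
vertex -2.88 4.41 -3.149
vertex -3.795 3.652 -2.833
endloop
endfacet
facet normal 0.656 -0.602 0.455
outer loop
vertex -1.542 3.182 -2.221
vertex -2.457 2.423 -1.905
vertex -1.385 2.548 -3.287
endloop
endfacet
facet normal -0.126 0.507 0.853
outer loop
vertex -1.542 3.182 -2.221
vertex -2.88 4.41 -3.149
vertex -2.457 2.423 -1.905
endloop
endfacet
facet normal -0.656 0.602 -0.455
outer loop
vertex -3.795 3.652 -2.833
vertex -2.88 4.41 -3.149
vertex -3.638 3.018 -3.899
endloop
endfacet
facet normal 0.126 -0.507 -0.853
outer loop
vertex -2.723 3.777 -4.215
vertex -1.385 2.548 -3.287
vertex -3.638 3.018 -3.899
endloop
endfacet
facet normal -0.656 0.602 -0.454
outer loop
vertex -3.638 3.018 -3.899
vertex -2.88 4.41 -3.149
vertex -2.723 3.777 -4.215
endloop
endfacet
facet normal 0.744 0.616 -0.257
outer loop
vertex -2.723 3.777 -4.215
vertex -1.542 3.182 -2.221
vertex -1.385 2.548 -3.287
endloop
endfacet
facet normal 0.744 0.617 -0.257
outer loop
vertex -2.88 4.41 -3.149
vertex -1.542 3.182 -2.221
vertex -2.723 3.777 -4.215
endloop
endfacet

endsolid


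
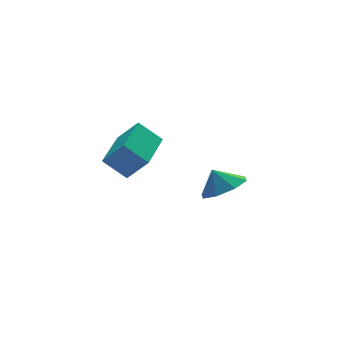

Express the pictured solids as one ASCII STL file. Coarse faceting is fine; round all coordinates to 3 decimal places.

solid 
facet normal -0.666 -0.743 -0.065
outer loop
vertex -1.811 -3.338 1.551
vertex -2.531 -2.762 2.35
vertex -2.39 -2.735 0.595
endloop
endfacet
facet normal 0.590 -0.472 -0.655
outer loop
vertex -1.009 -1.198 0.73
vertex -1.811 -3.338 1.551
vertex -2.39 -2.735 0.595
endloop
endfacet
facet normal -0.667 -0.742 -0.065
outer loop
vertex -2.39 -2.735 0.595
vertex -2.531 -2.762 2.35
vertex -3.109 -2.159 1.394
endloop
endfacet
facet normal -0.456 0.475 -0.753
outer loop
vertex -3.109 -2.159 1.394
vertex -1.009 -1.198 0.73
vertex -2.39 -2.735 0.595
endloop
endfacet
facet normal 0.455 -0.475 0.753
outer loop
vertex -1.811 -3.338 1.551
vertex -1.15 -1.225 2.485
vertex -2.531 -2.762 2.35
endloop
endfacet
facet normal 0.590 -0.472 -0.655
outer loop
vertex -0.431 -1.801 1.686
vertex -1.811 -3.338 1.551
vertex -1.009 -1.198 0.73
endloop
endfacet
facet normal 0.456 -0.475 0.753
outer loop
vertex -0.431 -1.801 1.686
vertex -1.15 -1.225 2.485
vertex -1.811 -3.338 1.551
endloop
endfacet
facet normal -0.590 0.473 0.655
outer loop
vertex -2.531 -2.762 2.35
vertex -1.15 -1.225 2.485
vertex -3.109 -2.159 1.394
endloop
endfacet
facet normal -0.455 0.475 -0.753
outer loop
vertex -1.729 -0.622 1.529
vertex -1.009 -1.198 0.73
vertex -3.109 -2.159 1.394
endloop
endfacet
facet normal -0.590 0.472 0.655
outer loop
vertex -3.109 -2.159 1.394
vertex -1.15 -1.225 2.485
vertex -1.729 -0.622 1.529
endloop
endfacet
facet normal 0.667 0.743 0.065
outer loop
vertex -1.729 -0.622 1.529
vertex -0.431 -1.801 1.686
vertex -1.009 -1.198 0.73
endloop
endfacet
facet normal 0.667 0.743 0.065
outer loop
vertex -1.15 -1.225 2.485
vertex -0.431 -1.801 1.686
vertex -1.729 -0.622 1.529
endloop
endfacet
facet normal 0.301 -0.418 -0.857
outer loop
vertex 3.184 -1.732 -1.345
vertex 2.212 -1.822 -1.643
vertex 2.933 -1.106 -1.739
endloop
endfacet
facet normal 0.451 0.598 0.662
outer loop
vertex 3.184 -1.732 -1.345
vertex 2.933 -1.106 -1.739
vertex 1.908 -1.398 -0.777
endloop
endfacet
facet normal 0.302 -0.419 -0.856
outer loop
vertex 2.933 -1.106 -1.739
vertex 2.212 -1.822 -1.643
vertex 2.26 -0.9 -2.077
endloop
endfacet
facet normal 0.092 0.921 0.378
outer loop
vertex 2.933 -1.106 -1.739
vertex 2.26 -0.9 -2.077
vertex 1.908 -1.398 -0.777
endloop
endfacet
facet normal 0.300 -0.419 -0.857
outer loop
vertex 2.26 -0.9 -2.077
vertex 2.212 -1.822 -1.643
vertex 1.559 -1.233 -2.16
endloop
endfacet
facet normal -0.440 0.872 0.215
outer loop
vertex 2.26 -0.9 -2.077
vertex 1.559 -1.233 -2.16
vertex 1.908 -1.398 -0.777
endloop
endfacet
facet normal 0.300 -0.419 -0.857
outer loop
vertex 1.559 -1.233 -2.16
vertex 2.212 -1.822 -1.643
vertex 1.24 -1.911 -1.94
endloop
endfacet
facet normal -0.835 0.480 0.268
outer loop
vertex 1.559 -1.233 -2.16
vertex 1.24 -1.911 -1.94
vertex 1.908 -1.398 -0.777
endloop
endfacet
facet normal 0.300 -0.419 -0.857
outer loop
vertex 1.24 -1.911 -1.94
vertex 2.212 -1.822 -1.643
vertex 1.491 -2.537 -1.546
endloop
endfacet
facet normal -0.862 -0.027 0.507
outer loop
vertex 1.24 -1.911 -1.94
vertex 1.491 -2.537 -1.546
vertex 1.908 -1.398 -0.777
endloop
endfacet
facet normal 0.301 -0.419 -0.857
outer loop
vertex 1.491 -2.537 -1.546
vertex 2.212 -1.822 -1.643
vertex 2.164 -2.743 -1.209
endloop
endfacet
facet normal -0.503 -0.350 0.791
outer loop
vertex 1.491 -2.537 -1.546
vertex 2.164 -2.743 -1.209
vertex 1.908 -1.398 -0.777
endloop
endfacet
facet normal 0.302 -0.419 -0.856
outer loop
vertex 2.164 -2.743 -1.209
vertex 2.212 -1.822 -1.643
vertex 2.865 -2.41 -1.125
endloop
endfacet
facet normal 0.029 -0.301 0.953
outer loop
vertex 2.164 -2.743 -1.209
vertex 2.865 -2.41 -1.125
vertex 1.908 -1.398 -0.777
endloop
endfacet
facet normal 0.301 -0.420 -0.856
outer loop
vertex 2.865 -2.41 -1.125
vertex 2.212 -1.822 -1.643
vertex 3.184 -1.732 -1.345
endloop
endfacet
facet normal 0.425 0.092 0.900
outer loop
vertex 2.865 -2.41 -1.125
vertex 3.184 -1.732 -1.345
vertex 1.908 -1.398 -0.777
endloop
endfacet

endsolid


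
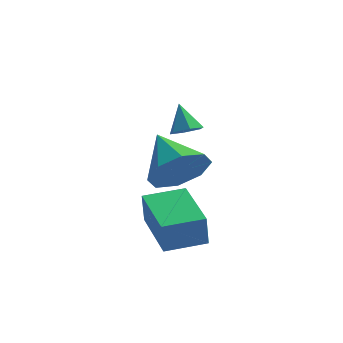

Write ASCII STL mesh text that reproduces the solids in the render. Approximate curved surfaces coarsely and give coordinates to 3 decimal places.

solid 
facet normal -0.941 -0.332 -0.062
outer loop
vertex 2.027 -0.204 -2.106
vertex 1.307 1.843 -2.134
vertex 2.096 -0.194 -3.214
endloop
endfacet
facet normal 0.332 -0.943 0.012
outer loop
vertex 3.433 0.277 -3.126
vertex 2.027 -0.204 -2.106
vertex 2.096 -0.194 -3.214
endloop
endfacet
facet normal -0.941 -0.332 -0.062
outer loop
vertex 2.096 -0.194 -3.214
vertex 1.307 1.843 -2.134
vertex 1.377 1.852 -3.242
endloop
endfacet
facet normal 0.063 0.008 -0.998
outer loop
vertex 1.377 1.852 -3.242
vertex 3.433 0.277 -3.126
vertex 2.096 -0.194 -3.214
endloop
endfacet
facet normal -0.063 -0.008 0.998
outer loop
vertex 2.027 -0.204 -2.106
vertex 2.644 2.314 -2.046
vertex 1.307 1.843 -2.134
endloop
endfacet
facet normal 0.332 -0.943 0.013
outer loop
vertex 3.363 0.268 -2.018
vertex 2.027 -0.204 -2.106
vertex 3.433 0.277 -3.126
endloop
endfacet
facet normal -0.063 -0.008 0.998
outer loop
vertex 3.363 0.268 -2.018
vertex 2.644 2.314 -2.046
vertex 2.027 -0.204 -2.106
endloop
endfacet
facet normal -0.331 0.943 -0.013
outer loop
vertex 1.307 1.843 -2.134
vertex 2.644 2.314 -2.046
vertex 1.377 1.852 -3.242
endloop
endfacet
facet normal 0.063 0.008 -0.998
outer loop
vertex 2.713 2.324 -3.154
vertex 3.433 0.277 -3.126
vertex 1.377 1.852 -3.242
endloop
endfacet
facet normal -0.332 0.943 -0.012
outer loop
vertex 1.377 1.852 -3.242
vertex 2.644 2.314 -2.046
vertex 2.713 2.324 -3.154
endloop
endfacet
facet normal 0.941 0.332 0.062
outer loop
vertex 2.713 2.324 -3.154
vertex 3.363 0.268 -2.018
vertex 3.433 0.277 -3.126
endloop
endfacet
facet normal 0.941 0.332 0.062
outer loop
vertex 2.644 2.314 -2.046
vertex 3.363 0.268 -2.018
vertex 2.713 2.324 -3.154
endloop
endfacet
facet normal 0.255 -0.569 -0.782
outer loop
vertex 3.095 1.902 0.914
vertex 2.703 1.541 1.049
vertex 2.588 1.957 0.709
endloop
endfacet
facet normal 0.160 0.978 -0.132
outer loop
vertex 3.095 1.902 0.914
vertex 2.588 1.957 0.709
vertex 2.437 2.139 1.871
endloop
endfacet
facet normal 0.252 -0.570 -0.782
outer loop
vertex 2.588 1.957 0.709
vertex 2.703 1.541 1.049
vertex 2.196 1.597 0.845
endloop
endfacet
facet normal -0.699 0.687 -0.198
outer loop
vertex 2.588 1.957 0.709
vertex 2.196 1.597 0.845
vertex 2.437 2.139 1.871
endloop
endfacet
facet normal 0.252 -0.569 -0.783
outer loop
vertex 2.196 1.597 0.845
vertex 2.703 1.541 1.049
vertex 2.31 1.18 1.185
endloop
endfacet
facet normal -0.965 -0.055 0.256
outer loop
vertex 2.196 1.597 0.845
vertex 2.31 1.18 1.185
vertex 2.437 2.139 1.871
endloop
endfacet
facet normal 0.254 -0.570 -0.781
outer loop
vertex 2.31 1.18 1.185
vertex 2.703 1.541 1.049
vertex 2.818 1.125 1.39
endloop
endfacet
facet normal -0.369 -0.508 0.778
outer loop
vertex 2.31 1.18 1.185
vertex 2.818 1.125 1.39
vertex 2.437 2.139 1.871
endloop
endfacet
facet normal 0.253 -0.571 -0.781
outer loop
vertex 2.818 1.125 1.39
vertex 2.703 1.541 1.049
vertex 3.21 1.485 1.254
endloop
endfacet
facet normal 0.491 -0.216 0.844
outer loop
vertex 2.818 1.125 1.39
vertex 3.21 1.485 1.254
vertex 2.437 2.139 1.871
endloop
endfacet
facet normal 0.254 -0.568 -0.783
outer loop
vertex 3.21 1.485 1.254
vertex 2.703 1.541 1.049
vertex 3.095 1.902 0.914
endloop
endfacet
facet normal 0.756 0.526 0.390
outer loop
vertex 3.21 1.485 1.254
vertex 3.095 1.902 0.914
vertex 2.437 2.139 1.871
endloop
endfacet
facet normal 0.441 -0.795 -0.416
outer loop
vertex 3.212 2.207 -0.398
vertex 2.465 2.208 -1.192
vertex 3.44 2.675 -1.05
endloop
endfacet
facet normal 0.528 0.591 0.609
outer loop
vertex 3.212 2.207 -0.398
vertex 3.44 2.675 -1.05
vertex 1.675 3.632 -0.448
endloop
endfacet
facet normal 0.441 -0.795 -0.415
outer loop
vertex 3.44 2.675 -1.05
vertex 2.465 2.208 -1.192
vertex 3.097 2.869 -1.786
endloop
endfacet
facet normal 0.479 0.878 0.008
outer loop
vertex 3.44 2.675 -1.05
vertex 3.097 2.869 -1.786
vertex 1.675 3.632 -0.448
endloop
endfacet
facet normal 0.441 -0.795 -0.416
outer loop
vertex 3.097 2.869 -1.786
vertex 2.465 2.208 -1.192
vertex 2.383 2.676 -2.173
endloop
endfacet
facet normal 0.022 0.878 -0.478
outer loop
vertex 3.097 2.869 -1.786
vertex 2.383 2.676 -2.173
vertex 1.675 3.632 -0.448
endloop
endfacet
facet normal 0.441 -0.795 -0.416
outer loop
vertex 2.383 2.676 -2.173
vertex 2.465 2.208 -1.192
vertex 1.718 2.209 -1.986
endloop
endfacet
facet normal -0.575 0.593 -0.564
outer loop
vertex 2.383 2.676 -2.173
vertex 1.718 2.209 -1.986
vertex 1.675 3.632 -0.448
endloop
endfacet
facet normal 0.441 -0.796 -0.416
outer loop
vertex 1.718 2.209 -1.986
vertex 2.465 2.208 -1.192
vertex 1.49 1.742 -1.334
endloop
endfacet
facet normal -0.961 0.188 -0.201
outer loop
vertex 1.718 2.209 -1.986
vertex 1.49 1.742 -1.334
vertex 1.675 3.632 -0.448
endloop
endfacet
facet normal 0.441 -0.796 -0.415
outer loop
vertex 1.49 1.742 -1.334
vertex 2.465 2.208 -1.192
vertex 1.833 1.548 -0.598
endloop
endfacet
facet normal -0.912 -0.098 0.399
outer loop
vertex 1.49 1.742 -1.334
vertex 1.833 1.548 -0.598
vertex 1.675 3.632 -0.448
endloop
endfacet
facet normal 0.440 -0.796 -0.416
outer loop
vertex 1.833 1.548 -0.598
vertex 2.465 2.208 -1.192
vertex 2.546 1.74 -0.211
endloop
endfacet
facet normal -0.454 -0.098 0.885
outer loop
vertex 1.833 1.548 -0.598
vertex 2.546 1.74 -0.211
vertex 1.675 3.632 -0.448
endloop
endfacet
facet normal 0.441 -0.795 -0.416
outer loop
vertex 2.546 1.74 -0.211
vertex 2.465 2.208 -1.192
vertex 3.212 2.207 -0.398
endloop
endfacet
facet normal 0.142 0.187 0.972
outer loop
vertex 2.546 1.74 -0.211
vertex 3.212 2.207 -0.398
vertex 1.675 3.632 -0.448
endloop
endfacet

endsolid


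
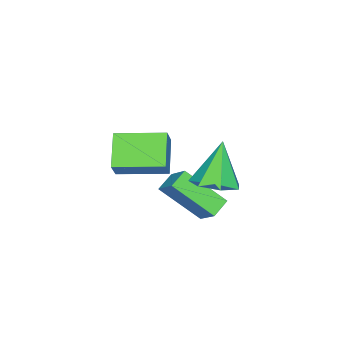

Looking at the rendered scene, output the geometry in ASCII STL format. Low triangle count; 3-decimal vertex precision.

solid 
facet normal 0.424 0.085 -0.902
outer loop
vertex -1.364 0.93 -0.341
vertex -2.03 0.314 -0.712
vertex -2.074 1.291 -0.641
endloop
endfacet
facet normal 0.149 0.789 0.596
outer loop
vertex -1.364 0.93 -0.341
vertex -2.074 1.291 -0.641
vertex -2.87 0.146 1.072
endloop
endfacet
facet normal 0.425 0.085 -0.901
outer loop
vertex -2.074 1.291 -0.641
vertex -2.03 0.314 -0.712
vertex -2.75 0.916 -0.995
endloop
endfacet
facet normal -0.568 0.781 0.258
outer loop
vertex -2.074 1.291 -0.641
vertex -2.75 0.916 -0.995
vertex -2.87 0.146 1.072
endloop
endfacet
facet normal 0.425 0.085 -0.901
outer loop
vertex -2.75 0.916 -0.995
vertex -2.03 0.314 -0.712
vertex -2.884 0.088 -1.136
endloop
endfacet
facet normal -0.987 0.159 0.002
outer loop
vertex -2.75 0.916 -0.995
vertex -2.884 0.088 -1.136
vertex -2.87 0.146 1.072
endloop
endfacet
facet normal 0.425 0.086 -0.901
outer loop
vertex -2.884 0.088 -1.136
vertex -2.03 0.314 -0.712
vertex -2.374 -0.569 -0.958
endloop
endfacet
facet normal -0.793 -0.609 0.021
outer loop
vertex -2.884 0.088 -1.136
vertex -2.374 -0.569 -0.958
vertex -2.87 0.146 1.072
endloop
endfacet
facet normal 0.425 0.086 -0.901
outer loop
vertex -2.374 -0.569 -0.958
vertex -2.03 0.314 -0.712
vertex -1.605 -0.561 -0.595
endloop
endfacet
facet normal -0.132 -0.945 0.300
outer loop
vertex -2.374 -0.569 -0.958
vertex -1.605 -0.561 -0.595
vertex -2.87 0.146 1.072
endloop
endfacet
facet normal 0.425 0.086 -0.901
outer loop
vertex -1.605 -0.561 -0.595
vertex -2.03 0.314 -0.712
vertex -1.156 0.106 -0.32
endloop
endfacet
facet normal 0.498 -0.595 0.630
outer loop
vertex -1.605 -0.561 -0.595
vertex -1.156 0.106 -0.32
vertex -2.87 0.146 1.072
endloop
endfacet
facet normal 0.424 0.084 -0.902
outer loop
vertex -1.156 0.106 -0.32
vertex -2.03 0.314 -0.712
vertex -1.364 0.93 -0.341
endloop
endfacet
facet normal 0.623 0.177 0.762
outer loop
vertex -1.156 0.106 -0.32
vertex -1.364 0.93 -0.341
vertex -2.87 0.146 1.072
endloop
endfacet
facet normal -0.541 -0.173 -0.823
outer loop
vertex -3.738 -5.015 -1.521
vertex -4.628 -3.133 -1.332
vertex -2.541 -4.355 -2.446
endloop
endfacet
facet normal 0.426 -0.900 -0.091
outer loop
vertex -1.952 -4.167 -1.548
vertex -3.738 -5.015 -1.521
vertex -2.541 -4.355 -2.446
endloop
endfacet
facet normal -0.541 -0.174 -0.823
outer loop
vertex -2.541 -4.355 -2.446
vertex -4.628 -3.133 -1.332
vertex -3.432 -2.474 -2.257
endloop
endfacet
facet normal 0.726 0.400 -0.560
outer loop
vertex -3.432 -2.474 -2.257
vertex -1.952 -4.167 -1.548
vertex -2.541 -4.355 -2.446
endloop
endfacet
facet normal -0.726 -0.400 0.560
outer loop
vertex -3.738 -5.015 -1.521
vertex -4.039 -2.945 -0.434
vertex -4.628 -3.133 -1.332
endloop
endfacet
facet normal 0.426 -0.900 -0.090
outer loop
vertex -3.148 -4.826 -0.623
vertex -3.738 -5.015 -1.521
vertex -1.952 -4.167 -1.548
endloop
endfacet
facet normal -0.725 -0.400 0.561
outer loop
vertex -3.148 -4.826 -0.623
vertex -4.039 -2.945 -0.434
vertex -3.738 -5.015 -1.521
endloop
endfacet
facet normal -0.426 0.900 0.091
outer loop
vertex -4.628 -3.133 -1.332
vertex -4.039 -2.945 -0.434
vertex -3.432 -2.474 -2.257
endloop
endfacet
facet normal 0.725 0.399 -0.561
outer loop
vertex -2.842 -2.285 -1.359
vertex -1.952 -4.167 -1.548
vertex -3.432 -2.474 -2.257
endloop
endfacet
facet normal -0.426 0.900 0.091
outer loop
vertex -3.432 -2.474 -2.257
vertex -4.039 -2.945 -0.434
vertex -2.842 -2.285 -1.359
endloop
endfacet
facet normal 0.541 0.173 0.823
outer loop
vertex -2.842 -2.285 -1.359
vertex -3.148 -4.826 -0.623
vertex -1.952 -4.167 -1.548
endloop
endfacet
facet normal 0.541 0.173 0.823
outer loop
vertex -4.039 -2.945 -0.434
vertex -3.148 -4.826 -0.623
vertex -2.842 -2.285 -1.359
endloop
endfacet
facet normal -0.916 0.098 0.388
outer loop
vertex -2.985 -2.122 -1.833
vertex -2.519 -1.259 -0.95
vertex -3.387 -0.516 -3.189
endloop
endfacet
facet normal -0.352 -0.654 -0.670
outer loop
vertex -2.581 -0.601 -3.53
vertex -2.985 -2.122 -1.833
vertex -3.387 -0.516 -3.189
endloop
endfacet
facet normal -0.917 0.097 0.388
outer loop
vertex -3.387 -0.516 -3.189
vertex -2.519 -1.259 -0.95
vertex -2.922 0.347 -2.305
endloop
endfacet
facet normal -0.189 0.750 -0.633
outer loop
vertex -2.922 0.347 -2.305
vertex -2.581 -0.601 -3.53
vertex -3.387 -0.516 -3.189
endloop
endfacet
facet normal 0.189 -0.750 0.634
outer loop
vertex -2.985 -2.122 -1.833
vertex -1.713 -1.344 -1.291
vertex -2.519 -1.259 -0.95
endloop
endfacet
facet normal -0.353 -0.654 -0.670
outer loop
vertex -2.178 -2.207 -2.175
vertex -2.985 -2.122 -1.833
vertex -2.581 -0.601 -3.53
endloop
endfacet
facet normal 0.189 -0.751 0.633
outer loop
vertex -2.178 -2.207 -2.175
vertex -1.713 -1.344 -1.291
vertex -2.985 -2.122 -1.833
endloop
endfacet
facet normal 0.352 0.654 0.670
outer loop
vertex -2.519 -1.259 -0.95
vertex -1.713 -1.344 -1.291
vertex -2.922 0.347 -2.305
endloop
endfacet
facet normal -0.189 0.750 -0.633
outer loop
vertex -2.115 0.262 -2.647
vertex -2.581 -0.601 -3.53
vertex -2.922 0.347 -2.305
endloop
endfacet
facet normal 0.353 0.654 0.670
outer loop
vertex -2.922 0.347 -2.305
vertex -1.713 -1.344 -1.291
vertex -2.115 0.262 -2.647
endloop
endfacet
facet normal 0.916 -0.098 -0.388
outer loop
vertex -2.115 0.262 -2.647
vertex -2.178 -2.207 -2.175
vertex -2.581 -0.601 -3.53
endloop
endfacet
facet normal 0.917 -0.097 -0.387
outer loop
vertex -1.713 -1.344 -1.291
vertex -2.178 -2.207 -2.175
vertex -2.115 0.262 -2.647
endloop
endfacet

endsolid


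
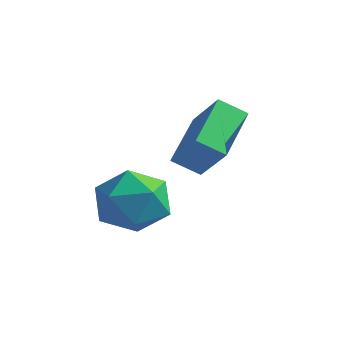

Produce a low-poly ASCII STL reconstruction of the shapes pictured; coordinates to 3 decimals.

solid 
facet normal -0.641 -0.551 0.534
outer loop
vertex 0.297 4.371 -0.194
vertex -0.754 4.576 -1.244
vertex 0.892 2.807 -1.094
endloop
endfacet
facet normal 0.701 -0.136 0.700
outer loop
vertex 1.494 3.324 -1.596
vertex 0.297 4.371 -0.194
vertex 0.892 2.807 -1.094
endloop
endfacet
facet normal -0.641 -0.551 0.535
outer loop
vertex 0.892 2.807 -1.094
vertex -0.754 4.576 -1.244
vertex -0.16 3.011 -2.144
endloop
endfacet
facet normal 0.313 -0.824 -0.473
outer loop
vertex -0.16 3.011 -2.144
vertex 1.494 3.324 -1.596
vertex 0.892 2.807 -1.094
endloop
endfacet
facet normal -0.312 0.824 0.473
outer loop
vertex 0.297 4.371 -0.194
vertex -0.152 5.093 -1.746
vertex -0.754 4.576 -1.244
endloop
endfacet
facet normal 0.701 -0.137 0.700
outer loop
vertex 0.9 4.889 -0.696
vertex 0.297 4.371 -0.194
vertex 1.494 3.324 -1.596
endloop
endfacet
facet normal -0.313 0.823 0.474
outer loop
vertex 0.9 4.889 -0.696
vertex -0.152 5.093 -1.746
vertex 0.297 4.371 -0.194
endloop
endfacet
facet normal -0.701 0.137 -0.700
outer loop
vertex -0.754 4.576 -1.244
vertex -0.152 5.093 -1.746
vertex -0.16 3.011 -2.144
endloop
endfacet
facet normal 0.313 -0.823 -0.474
outer loop
vertex 0.443 3.529 -2.646
vertex 1.494 3.324 -1.596
vertex -0.16 3.011 -2.144
endloop
endfacet
facet normal -0.700 0.137 -0.700
outer loop
vertex -0.16 3.011 -2.144
vertex -0.152 5.093 -1.746
vertex 0.443 3.529 -2.646
endloop
endfacet
facet normal 0.641 0.551 -0.534
outer loop
vertex 0.443 3.529 -2.646
vertex 0.9 4.889 -0.696
vertex 1.494 3.324 -1.596
endloop
endfacet
facet normal 0.641 0.551 -0.535
outer loop
vertex -0.152 5.093 -1.746
vertex 0.9 4.889 -0.696
vertex 0.443 3.529 -2.646
endloop
endfacet
facet normal -0.703 0.091 0.705
outer loop
vertex -1.444 2.831 -3.093
vertex -1.632 1.701 -3.134
vertex -0.852 2.126 -2.411
endloop
endfacet
facet normal -0.199 0.590 0.782
outer loop
vertex -1.444 2.831 -3.093
vertex -0.852 2.126 -2.411
vertex -0.321 2.997 -2.933
endloop
endfacet
facet normal -0.169 0.969 0.179
outer loop
vertex -1.444 2.831 -3.093
vertex -0.321 2.997 -2.933
vertex -0.774 3.111 -3.98
endloop
endfacet
facet normal -0.655 0.705 -0.272
outer loop
vertex -1.444 2.831 -3.093
vertex -0.774 3.111 -3.98
vertex -1.584 2.31 -4.104
endloop
endfacet
facet normal -0.985 0.162 0.053
outer loop
vertex -1.444 2.831 -3.093
vertex -1.584 2.31 -4.104
vertex -1.632 1.701 -3.134
endloop
endfacet
facet normal 0.428 0.258 0.866
outer loop
vertex -0.321 2.997 -2.933
vertex -0.852 2.126 -2.411
vertex 0.184 1.97 -2.876
endloop
endfacet
facet normal -0.388 -0.548 0.741
outer loop
vertex -0.852 2.126 -2.411
vertex -1.632 1.701 -3.134
vertex -0.626 1.169 -3.0
endloop
endfacet
facet normal -0.845 -0.433 -0.314
outer loop
vertex -1.632 1.701 -3.134
vertex -1.584 2.31 -4.104
vertex -1.079 1.283 -4.047
endloop
endfacet
facet normal -0.310 0.444 -0.841
outer loop
vertex -1.584 2.31 -4.104
vertex -0.774 3.111 -3.98
vertex -0.548 2.154 -4.569
endloop
endfacet
facet normal 0.476 0.872 -0.111
outer loop
vertex -0.774 3.111 -3.98
vertex -0.321 2.997 -2.933
vertex 0.232 2.579 -3.846
endloop
endfacet
facet normal 0.655 -0.705 0.272
outer loop
vertex 0.044 1.449 -3.887
vertex 0.184 1.97 -2.876
vertex -0.626 1.169 -3.0
endloop
endfacet
facet normal 0.169 -0.969 -0.179
outer loop
vertex 0.044 1.449 -3.887
vertex -0.626 1.169 -3.0
vertex -1.079 1.283 -4.047
endloop
endfacet
facet normal 0.199 -0.590 -0.782
outer loop
vertex 0.044 1.449 -3.887
vertex -1.079 1.283 -4.047
vertex -0.548 2.154 -4.569
endloop
endfacet
facet normal 0.703 -0.091 -0.705
outer loop
vertex 0.044 1.449 -3.887
vertex -0.548 2.154 -4.569
vertex 0.232 2.579 -3.846
endloop
endfacet
facet normal 0.985 -0.162 -0.053
outer loop
vertex 0.044 1.449 -3.887
vertex 0.232 2.579 -3.846
vertex 0.184 1.97 -2.876
endloop
endfacet
facet normal 0.310 -0.444 0.841
outer loop
vertex -0.626 1.169 -3.0
vertex 0.184 1.97 -2.876
vertex -0.852 2.126 -2.411
endloop
endfacet
facet normal -0.476 -0.872 0.111
outer loop
vertex -1.079 1.283 -4.047
vertex -0.626 1.169 -3.0
vertex -1.632 1.701 -3.134
endloop
endfacet
facet normal -0.428 -0.258 -0.866
outer loop
vertex -0.548 2.154 -4.569
vertex -1.079 1.283 -4.047
vertex -1.584 2.31 -4.104
endloop
endfacet
facet normal 0.388 0.548 -0.741
outer loop
vertex 0.232 2.579 -3.846
vertex -0.548 2.154 -4.569
vertex -0.774 3.111 -3.98
endloop
endfacet
facet normal 0.845 0.433 0.314
outer loop
vertex 0.184 1.97 -2.876
vertex 0.232 2.579 -3.846
vertex -0.321 2.997 -2.933
endloop
endfacet

endsolid


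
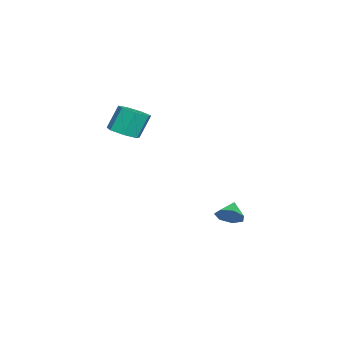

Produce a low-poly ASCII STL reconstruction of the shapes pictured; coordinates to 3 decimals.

solid 
facet normal 0.798 -0.116 -0.591
outer loop
vertex 3.06 2.236 -2.669
vertex 2.581 1.964 -3.263
vertex 2.808 2.726 -3.106
endloop
endfacet
facet normal -0.027 0.657 0.753
outer loop
vertex 3.06 2.236 -2.669
vertex 2.808 2.726 -3.106
vertex 1.679 2.096 -2.597
endloop
endfacet
facet normal 0.800 -0.117 -0.589
outer loop
vertex 2.808 2.726 -3.106
vertex 2.581 1.964 -3.263
vertex 2.386 2.642 -3.662
endloop
endfacet
facet normal -0.416 0.891 0.181
outer loop
vertex 2.808 2.726 -3.106
vertex 2.386 2.642 -3.662
vertex 1.679 2.096 -2.597
endloop
endfacet
facet normal 0.799 -0.117 -0.589
outer loop
vertex 2.386 2.642 -3.662
vertex 2.581 1.964 -3.263
vertex 2.111 2.048 -3.917
endloop
endfacet
facet normal -0.817 0.501 -0.286
outer loop
vertex 2.386 2.642 -3.662
vertex 2.111 2.048 -3.917
vertex 1.679 2.096 -2.597
endloop
endfacet
facet normal 0.799 -0.117 -0.589
outer loop
vertex 2.111 2.048 -3.917
vertex 2.581 1.964 -3.263
vertex 2.19 1.391 -3.68
endloop
endfacet
facet normal -0.930 -0.219 -0.296
outer loop
vertex 2.111 2.048 -3.917
vertex 2.19 1.391 -3.68
vertex 1.679 2.096 -2.597
endloop
endfacet
facet normal 0.799 -0.116 -0.590
outer loop
vertex 2.19 1.391 -3.68
vertex 2.581 1.964 -3.263
vertex 2.564 1.166 -3.129
endloop
endfacet
facet normal -0.669 -0.727 0.157
outer loop
vertex 2.19 1.391 -3.68
vertex 2.564 1.166 -3.129
vertex 1.679 2.096 -2.597
endloop
endfacet
facet normal 0.799 -0.116 -0.590
outer loop
vertex 2.564 1.166 -3.129
vertex 2.581 1.964 -3.263
vertex 2.951 1.542 -2.679
endloop
endfacet
facet normal -0.231 -0.639 0.733
outer loop
vertex 2.564 1.166 -3.129
vertex 2.951 1.542 -2.679
vertex 1.679 2.096 -2.597
endloop
endfacet
facet normal 0.799 -0.117 -0.590
outer loop
vertex 2.951 1.542 -2.679
vertex 2.581 1.964 -3.263
vertex 3.06 2.236 -2.669
endloop
endfacet
facet normal 0.054 -0.023 0.998
outer loop
vertex 2.951 1.542 -2.679
vertex 3.06 2.236 -2.669
vertex 1.679 2.096 -2.597
endloop
endfacet
facet normal 0.237 -0.342 -0.909
outer loop
vertex 4.89 -3.078 2.964
vertex 4.014 -3.266 2.806
vertex 4.47 -2.496 2.635
endloop
endfacet
facet normal 0.813 0.582 -0.007
outer loop
vertex 4.89 -3.078 2.964
vertex 4.47 -2.496 2.635
vertex 4.522 -2.547 4.373
endloop
endfacet
facet normal 0.812 0.583 -0.007
outer loop
vertex 4.522 -2.547 4.373
vertex 4.47 -2.496 2.635
vertex 4.101 -1.965 4.044
endloop
endfacet
facet normal -0.238 0.342 0.909
outer loop
vertex 4.522 -2.547 4.373
vertex 4.101 -1.965 4.044
vertex 3.646 -2.734 4.214
endloop
endfacet
facet normal 0.238 -0.343 -0.909
outer loop
vertex 4.47 -2.496 2.635
vertex 4.014 -3.266 2.806
vertex 3.706 -2.494 2.434
endloop
endfacet
facet normal 0.089 0.940 -0.331
outer loop
vertex 4.47 -2.496 2.635
vertex 3.706 -2.494 2.434
vertex 4.101 -1.965 4.044
endloop
endfacet
facet normal 0.089 0.940 -0.331
outer loop
vertex 4.101 -1.965 4.044
vertex 3.706 -2.494 2.434
vertex 3.337 -1.963 3.843
endloop
endfacet
facet normal -0.238 0.342 0.909
outer loop
vertex 4.101 -1.965 4.044
vertex 3.337 -1.963 3.843
vertex 3.646 -2.734 4.214
endloop
endfacet
facet normal 0.238 -0.343 -0.909
outer loop
vertex 3.706 -2.494 2.434
vertex 4.014 -3.266 2.806
vertex 3.174 -3.073 2.513
endloop
endfacet
facet normal -0.700 0.588 -0.405
outer loop
vertex 3.706 -2.494 2.434
vertex 3.174 -3.073 2.513
vertex 3.337 -1.963 3.843
endloop
endfacet
facet normal -0.701 0.588 -0.404
outer loop
vertex 3.337 -1.963 3.843
vertex 3.174 -3.073 2.513
vertex 2.806 -2.542 3.922
endloop
endfacet
facet normal -0.238 0.342 0.909
outer loop
vertex 3.337 -1.963 3.843
vertex 2.806 -2.542 3.922
vertex 3.646 -2.734 4.214
endloop
endfacet
facet normal 0.238 -0.342 -0.909
outer loop
vertex 3.174 -3.073 2.513
vertex 4.014 -3.266 2.806
vertex 3.275 -3.797 2.812
endloop
endfacet
facet normal -0.963 -0.206 -0.174
outer loop
vertex 3.174 -3.073 2.513
vertex 3.275 -3.797 2.812
vertex 2.806 -2.542 3.922
endloop
endfacet
facet normal -0.963 -0.206 -0.174
outer loop
vertex 2.806 -2.542 3.922
vertex 3.275 -3.797 2.812
vertex 2.907 -3.265 4.221
endloop
endfacet
facet normal -0.238 0.343 0.909
outer loop
vertex 2.806 -2.542 3.922
vertex 2.907 -3.265 4.221
vertex 3.646 -2.734 4.214
endloop
endfacet
facet normal 0.239 -0.343 -0.908
outer loop
vertex 3.275 -3.797 2.812
vertex 4.014 -3.266 2.806
vertex 3.933 -4.12 3.107
endloop
endfacet
facet normal -0.500 -0.845 0.189
outer loop
vertex 3.275 -3.797 2.812
vertex 3.933 -4.12 3.107
vertex 2.907 -3.265 4.221
endloop
endfacet
facet normal -0.501 -0.845 0.187
outer loop
vertex 2.907 -3.265 4.221
vertex 3.933 -4.12 3.107
vertex 3.564 -3.589 4.515
endloop
endfacet
facet normal -0.238 0.343 0.909
outer loop
vertex 2.907 -3.265 4.221
vertex 3.564 -3.589 4.515
vertex 3.646 -2.734 4.214
endloop
endfacet
facet normal 0.237 -0.343 -0.909
outer loop
vertex 3.933 -4.12 3.107
vertex 4.014 -3.266 2.806
vertex 4.651 -3.801 3.174
endloop
endfacet
facet normal 0.339 -0.848 0.408
outer loop
vertex 3.933 -4.12 3.107
vertex 4.651 -3.801 3.174
vertex 3.564 -3.589 4.515
endloop
endfacet
facet normal 0.338 -0.848 0.408
outer loop
vertex 3.564 -3.589 4.515
vertex 4.651 -3.801 3.174
vertex 4.283 -3.27 4.583
endloop
endfacet
facet normal -0.238 0.343 0.909
outer loop
vertex 3.564 -3.589 4.515
vertex 4.283 -3.27 4.583
vertex 3.646 -2.734 4.214
endloop
endfacet
facet normal 0.237 -0.343 -0.909
outer loop
vertex 4.651 -3.801 3.174
vertex 4.014 -3.266 2.806
vertex 4.89 -3.078 2.964
endloop
endfacet
facet normal 0.923 -0.212 0.321
outer loop
vertex 4.651 -3.801 3.174
vertex 4.89 -3.078 2.964
vertex 4.283 -3.27 4.583
endloop
endfacet
facet normal 0.923 -0.212 0.321
outer loop
vertex 4.283 -3.27 4.583
vertex 4.89 -3.078 2.964
vertex 4.522 -2.547 4.373
endloop
endfacet
facet normal -0.238 0.343 0.909
outer loop
vertex 4.283 -3.27 4.583
vertex 4.522 -2.547 4.373
vertex 3.646 -2.734 4.214
endloop
endfacet

endsolid


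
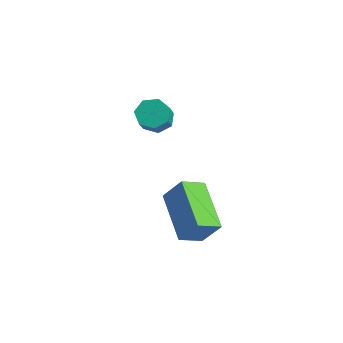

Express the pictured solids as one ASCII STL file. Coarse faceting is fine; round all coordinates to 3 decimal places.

solid 
facet normal -0.832 0.379 0.406
outer loop
vertex -1.733 1.732 0.002
vertex -1.563 2.493 -0.359
vertex -2.257 1.46 -0.817
endloop
endfacet
facet normal -0.197 -0.886 0.420
outer loop
vertex -0.777 0.787 -1.541
vertex -1.733 1.732 0.002
vertex -2.257 1.46 -0.817
endloop
endfacet
facet normal -0.832 0.378 0.407
outer loop
vertex -2.257 1.46 -0.817
vertex -1.563 2.493 -0.359
vertex -2.087 2.222 -1.178
endloop
endfacet
facet normal -0.519 -0.269 -0.811
outer loop
vertex -2.087 2.222 -1.178
vertex -0.777 0.787 -1.541
vertex -2.257 1.46 -0.817
endloop
endfacet
facet normal 0.519 0.269 0.811
outer loop
vertex -1.733 1.732 0.002
vertex -0.083 1.82 -1.083
vertex -1.563 2.493 -0.359
endloop
endfacet
facet normal -0.198 -0.886 0.420
outer loop
vertex -0.253 1.058 -0.722
vertex -1.733 1.732 0.002
vertex -0.777 0.787 -1.541
endloop
endfacet
facet normal 0.519 0.269 0.811
outer loop
vertex -0.253 1.058 -0.722
vertex -0.083 1.82 -1.083
vertex -1.733 1.732 0.002
endloop
endfacet
facet normal 0.198 0.886 -0.420
outer loop
vertex -1.563 2.493 -0.359
vertex -0.083 1.82 -1.083
vertex -2.087 2.222 -1.178
endloop
endfacet
facet normal -0.519 -0.269 -0.811
outer loop
vertex -0.607 1.548 -1.902
vertex -0.777 0.787 -1.541
vertex -2.087 2.222 -1.178
endloop
endfacet
facet normal 0.198 0.886 -0.420
outer loop
vertex -2.087 2.222 -1.178
vertex -0.083 1.82 -1.083
vertex -0.607 1.548 -1.902
endloop
endfacet
facet normal 0.831 -0.379 -0.407
outer loop
vertex -0.607 1.548 -1.902
vertex -0.253 1.058 -0.722
vertex -0.777 0.787 -1.541
endloop
endfacet
facet normal 0.832 -0.378 -0.407
outer loop
vertex -0.083 1.82 -1.083
vertex -0.253 1.058 -0.722
vertex -0.607 1.548 -1.902
endloop
endfacet
facet normal -0.501 0.531 -0.683
outer loop
vertex -2.922 2.387 1.481
vertex -3.388 2.189 1.669
vertex -3.125 2.635 1.823
endloop
endfacet
facet normal 0.749 0.661 -0.035
outer loop
vertex -2.922 2.387 1.481
vertex -3.125 2.635 1.823
vertex -2.246 1.669 2.403
endloop
endfacet
facet normal 0.749 0.661 -0.035
outer loop
vertex -2.246 1.669 2.403
vertex -3.125 2.635 1.823
vertex -2.449 1.917 2.745
endloop
endfacet
facet normal 0.501 -0.531 0.683
outer loop
vertex -2.246 1.669 2.403
vertex -2.449 1.917 2.745
vertex -2.712 1.471 2.591
endloop
endfacet
facet normal -0.501 0.531 -0.684
outer loop
vertex -3.125 2.635 1.823
vertex -3.388 2.189 1.669
vertex -3.527 2.547 2.049
endloop
endfacet
facet normal 0.128 0.826 0.549
outer loop
vertex -3.125 2.635 1.823
vertex -3.527 2.547 2.049
vertex -2.449 1.917 2.745
endloop
endfacet
facet normal 0.128 0.826 0.549
outer loop
vertex -2.449 1.917 2.745
vertex -3.527 2.547 2.049
vertex -2.85 1.829 2.971
endloop
endfacet
facet normal 0.501 -0.531 0.683
outer loop
vertex -2.449 1.917 2.745
vertex -2.85 1.829 2.971
vertex -2.712 1.471 2.591
endloop
endfacet
facet normal -0.503 0.530 -0.683
outer loop
vertex -3.527 2.547 2.049
vertex -3.388 2.189 1.669
vertex -3.823 2.189 1.989
endloop
endfacet
facet normal -0.590 0.367 0.719
outer loop
vertex -3.527 2.547 2.049
vertex -3.823 2.189 1.989
vertex -2.85 1.829 2.971
endloop
endfacet
facet normal -0.589 0.369 0.719
outer loop
vertex -2.85 1.829 2.971
vertex -3.823 2.189 1.989
vertex -3.147 1.472 2.911
endloop
endfacet
facet normal 0.501 -0.532 0.683
outer loop
vertex -2.85 1.829 2.971
vertex -3.147 1.472 2.911
vertex -2.712 1.471 2.591
endloop
endfacet
facet normal -0.502 0.532 -0.682
outer loop
vertex -3.823 2.189 1.989
vertex -3.388 2.189 1.669
vertex -3.793 1.831 1.688
endloop
endfacet
facet normal -0.863 -0.365 0.349
outer loop
vertex -3.823 2.189 1.989
vertex -3.793 1.831 1.688
vertex -3.147 1.472 2.911
endloop
endfacet
facet normal -0.862 -0.368 0.348
outer loop
vertex -3.147 1.472 2.911
vertex -3.793 1.831 1.688
vertex -3.116 1.114 2.609
endloop
endfacet
facet normal 0.501 -0.532 0.682
outer loop
vertex -3.147 1.472 2.911
vertex -3.116 1.114 2.609
vertex -2.712 1.471 2.591
endloop
endfacet
facet normal -0.501 0.531 -0.683
outer loop
vertex -3.793 1.831 1.688
vertex -3.388 2.189 1.669
vertex -3.457 1.743 1.373
endloop
endfacet
facet normal -0.485 -0.826 -0.287
outer loop
vertex -3.793 1.831 1.688
vertex -3.457 1.743 1.373
vertex -3.116 1.114 2.609
endloop
endfacet
facet normal -0.488 -0.825 -0.285
outer loop
vertex -3.116 1.114 2.609
vertex -3.457 1.743 1.373
vertex -2.781 1.025 2.294
endloop
endfacet
facet normal 0.501 -0.532 0.683
outer loop
vertex -3.116 1.114 2.609
vertex -2.781 1.025 2.294
vertex -2.712 1.471 2.591
endloop
endfacet
facet normal -0.501 0.531 -0.683
outer loop
vertex -3.457 1.743 1.373
vertex -3.388 2.189 1.669
vertex -3.07 1.99 1.281
endloop
endfacet
facet normal 0.256 -0.663 -0.704
outer loop
vertex -3.457 1.743 1.373
vertex -3.07 1.99 1.281
vertex -2.781 1.025 2.294
endloop
endfacet
facet normal 0.256 -0.662 -0.704
outer loop
vertex -2.781 1.025 2.294
vertex -3.07 1.99 1.281
vertex -2.393 1.272 2.203
endloop
endfacet
facet normal 0.499 -0.532 0.684
outer loop
vertex -2.781 1.025 2.294
vertex -2.393 1.272 2.203
vertex -2.712 1.471 2.591
endloop
endfacet
facet normal -0.501 0.531 -0.683
outer loop
vertex -3.07 1.99 1.281
vertex -3.388 2.189 1.669
vertex -2.922 2.387 1.481
endloop
endfacet
facet normal 0.805 -0.002 -0.593
outer loop
vertex -3.07 1.99 1.281
vertex -2.922 2.387 1.481
vertex -2.393 1.272 2.203
endloop
endfacet
facet normal 0.806 -0.001 -0.592
outer loop
vertex -2.393 1.272 2.203
vertex -2.922 2.387 1.481
vertex -2.246 1.669 2.403
endloop
endfacet
facet normal 0.501 -0.530 0.684
outer loop
vertex -2.393 1.272 2.203
vertex -2.246 1.669 2.403
vertex -2.712 1.471 2.591
endloop
endfacet

endsolid
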